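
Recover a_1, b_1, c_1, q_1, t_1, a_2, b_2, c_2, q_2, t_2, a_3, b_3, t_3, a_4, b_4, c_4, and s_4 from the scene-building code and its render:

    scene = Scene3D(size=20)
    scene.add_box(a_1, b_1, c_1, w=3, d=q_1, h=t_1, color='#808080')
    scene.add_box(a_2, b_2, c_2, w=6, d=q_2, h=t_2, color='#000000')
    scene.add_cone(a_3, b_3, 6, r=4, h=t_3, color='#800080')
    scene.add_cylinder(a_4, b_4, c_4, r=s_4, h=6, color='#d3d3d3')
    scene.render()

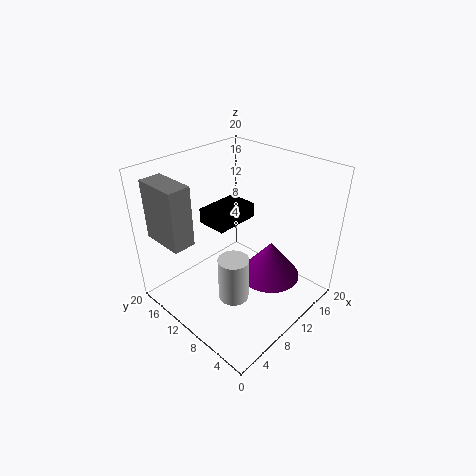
a_1 = 1, b_1 = 12, c_1 = 11, q_1 = 6, t_1 = 8, a_2 = 6, b_2 = 9, c_2 = 13, q_2 = 4, t_2 = 2, a_3 = 11, b_3 = 5, t_3 = 5, a_4 = 6, b_4 = 7, c_4 = 4, s_4 = 2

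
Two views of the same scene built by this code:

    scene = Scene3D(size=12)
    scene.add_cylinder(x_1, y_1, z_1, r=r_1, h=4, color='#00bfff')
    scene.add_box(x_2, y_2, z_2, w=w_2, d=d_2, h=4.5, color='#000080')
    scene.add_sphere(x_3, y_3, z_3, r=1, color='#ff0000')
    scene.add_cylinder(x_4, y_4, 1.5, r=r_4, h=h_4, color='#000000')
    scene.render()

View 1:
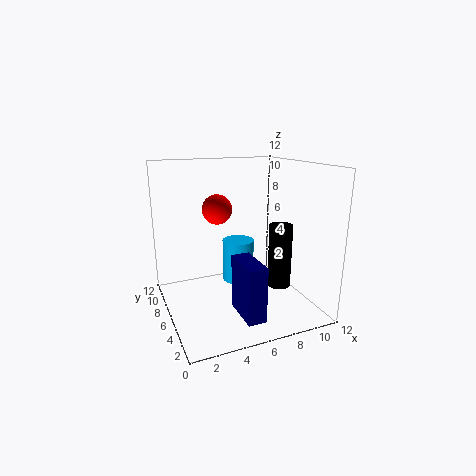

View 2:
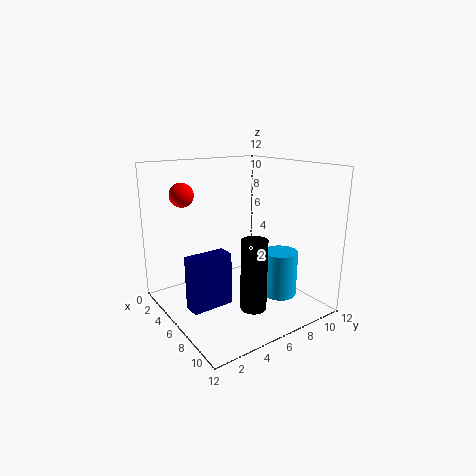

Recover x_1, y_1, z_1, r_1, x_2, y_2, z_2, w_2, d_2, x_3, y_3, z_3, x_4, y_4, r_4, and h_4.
x_1 = 7.5; y_1 = 9.5; z_1 = 0.5; r_1 = 1.5; x_2 = 5; y_2 = 1.5; z_2 = 0.5; w_2 = 1.5; d_2 = 3.5; x_3 = 3; y_3 = 2.5; z_3 = 9.5; x_4 = 9.5; y_4 = 5; r_4 = 1; h_4 = 5.5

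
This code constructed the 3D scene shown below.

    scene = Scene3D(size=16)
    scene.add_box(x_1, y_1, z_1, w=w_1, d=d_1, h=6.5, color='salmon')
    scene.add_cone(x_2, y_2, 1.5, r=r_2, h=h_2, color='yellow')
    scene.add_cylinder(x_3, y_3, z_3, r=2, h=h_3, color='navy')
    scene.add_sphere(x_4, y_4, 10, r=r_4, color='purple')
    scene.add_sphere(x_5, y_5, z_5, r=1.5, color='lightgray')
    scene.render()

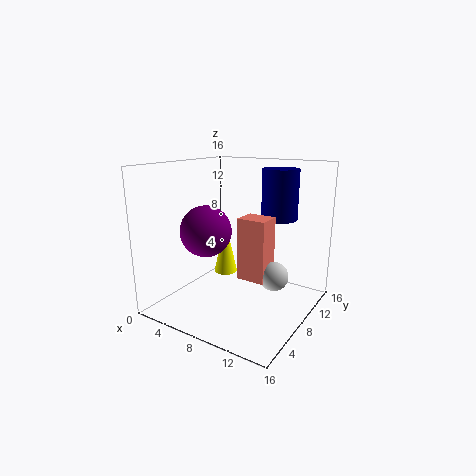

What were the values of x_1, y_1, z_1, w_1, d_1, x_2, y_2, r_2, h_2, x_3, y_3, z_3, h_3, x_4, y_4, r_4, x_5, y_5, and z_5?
x_1 = 9.5; y_1 = 5.5; z_1 = 4.5; w_1 = 3; d_1 = 2.5; x_2 = 3.5; y_2 = 12; r_2 = 1.5; h_2 = 7; x_3 = 11.5; y_3 = 11; z_3 = 10; h_3 = 5.5; x_4 = 7.5; y_4 = 3; r_4 = 2.5; x_5 = 13; y_5 = 7; z_5 = 5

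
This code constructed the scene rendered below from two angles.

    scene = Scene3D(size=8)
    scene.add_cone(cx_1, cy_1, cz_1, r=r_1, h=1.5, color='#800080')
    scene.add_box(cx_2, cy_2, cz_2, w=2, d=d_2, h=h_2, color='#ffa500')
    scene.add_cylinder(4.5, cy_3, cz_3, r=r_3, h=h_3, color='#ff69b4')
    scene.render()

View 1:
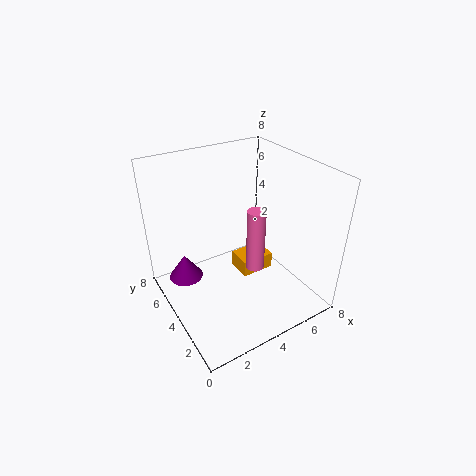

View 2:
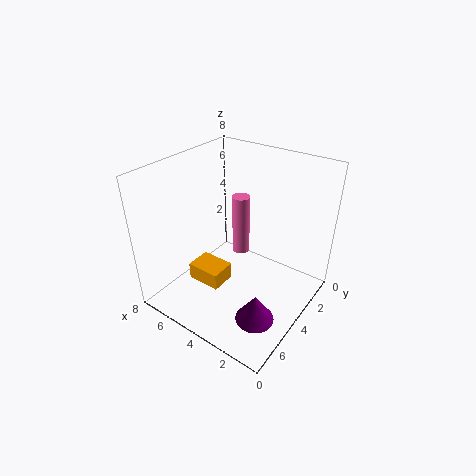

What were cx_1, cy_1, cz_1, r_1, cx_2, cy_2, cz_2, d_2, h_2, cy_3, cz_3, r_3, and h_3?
cx_1 = 1.5; cy_1 = 6; cz_1 = 1; r_1 = 1; cx_2 = 4.5; cy_2 = 4; cz_2 = 1; d_2 = 1.5; h_2 = 1; cy_3 = 3; cz_3 = 2.5; r_3 = 0.5; h_3 = 3.5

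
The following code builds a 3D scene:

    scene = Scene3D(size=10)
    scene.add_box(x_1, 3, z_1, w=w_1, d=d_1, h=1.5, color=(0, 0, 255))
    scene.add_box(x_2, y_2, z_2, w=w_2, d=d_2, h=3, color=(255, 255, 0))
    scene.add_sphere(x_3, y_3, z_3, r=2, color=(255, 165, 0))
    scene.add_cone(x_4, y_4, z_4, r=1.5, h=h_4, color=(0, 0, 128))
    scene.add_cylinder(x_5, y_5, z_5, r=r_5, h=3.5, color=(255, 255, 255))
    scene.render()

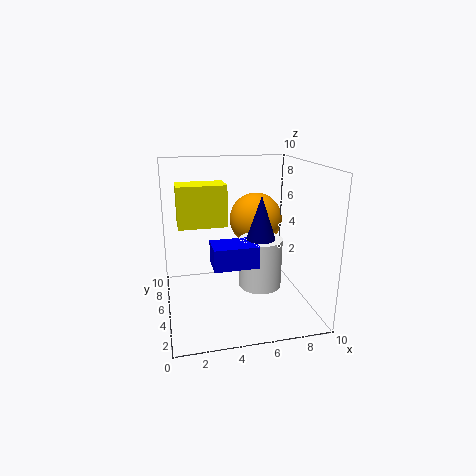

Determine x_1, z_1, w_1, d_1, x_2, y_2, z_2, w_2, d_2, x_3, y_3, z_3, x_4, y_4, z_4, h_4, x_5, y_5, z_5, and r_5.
x_1 = 3, z_1 = 3.5, w_1 = 3, d_1 = 2, x_2 = 1, y_2 = 6, z_2 = 5.5, w_2 = 3.5, d_2 = 2, x_3 = 7, y_3 = 7.5, z_3 = 5.5, x_4 = 6.5, y_4 = 4.5, z_4 = 3.5, h_4 = 4.5, x_5 = 6.5, y_5 = 4.5, z_5 = 1.5, r_5 = 1.5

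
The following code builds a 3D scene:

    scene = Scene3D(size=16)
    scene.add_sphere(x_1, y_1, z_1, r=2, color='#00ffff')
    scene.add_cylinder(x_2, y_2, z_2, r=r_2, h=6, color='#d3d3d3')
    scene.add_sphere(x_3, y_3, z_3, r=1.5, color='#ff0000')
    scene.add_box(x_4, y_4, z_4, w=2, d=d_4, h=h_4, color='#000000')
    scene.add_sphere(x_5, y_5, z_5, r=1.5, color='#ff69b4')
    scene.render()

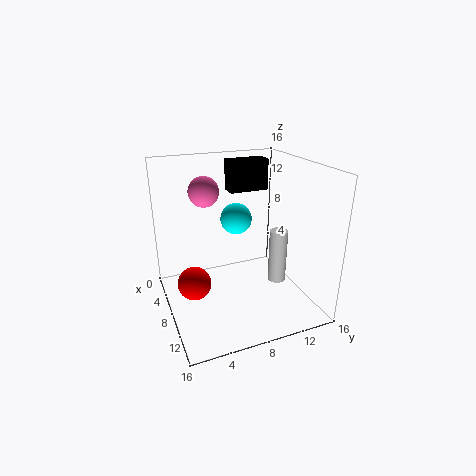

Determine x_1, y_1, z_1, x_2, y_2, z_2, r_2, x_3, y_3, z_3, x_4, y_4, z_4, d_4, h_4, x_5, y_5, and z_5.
x_1 = 2.5, y_1 = 10, z_1 = 8, x_2 = 10, y_2 = 12, z_2 = 3, r_2 = 1, x_3 = 13.5, y_3 = 1.5, z_3 = 7, x_4 = 4, y_4 = 8, z_4 = 12.5, d_4 = 4.5, h_4 = 3.5, x_5 = 9, y_5 = 4, z_5 = 14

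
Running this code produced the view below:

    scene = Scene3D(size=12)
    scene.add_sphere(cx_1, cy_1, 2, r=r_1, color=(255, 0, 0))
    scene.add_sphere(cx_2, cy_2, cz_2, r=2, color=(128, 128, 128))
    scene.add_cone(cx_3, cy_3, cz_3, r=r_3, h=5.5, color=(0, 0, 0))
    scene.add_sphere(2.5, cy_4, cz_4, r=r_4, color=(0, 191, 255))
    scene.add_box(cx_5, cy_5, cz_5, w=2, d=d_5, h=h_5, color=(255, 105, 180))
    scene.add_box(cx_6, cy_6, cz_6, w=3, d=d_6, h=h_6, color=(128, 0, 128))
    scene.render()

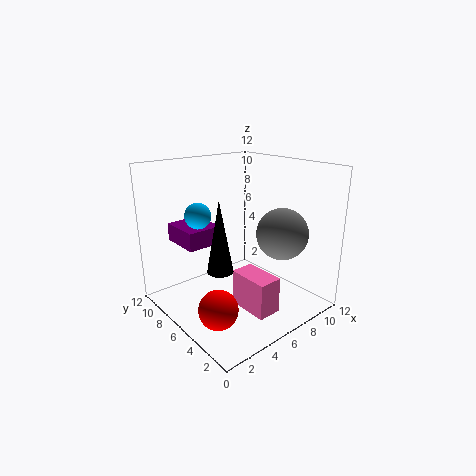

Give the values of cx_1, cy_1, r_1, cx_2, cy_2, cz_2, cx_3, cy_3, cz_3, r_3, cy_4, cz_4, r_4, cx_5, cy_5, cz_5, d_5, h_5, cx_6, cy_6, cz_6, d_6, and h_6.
cx_1 = 2; cy_1 = 3.5; r_1 = 1.5; cx_2 = 7.5; cy_2 = 2.5; cz_2 = 7; cx_3 = 3; cy_3 = 4.5; cz_3 = 4.5; r_3 = 1; cy_4 = 6.5; cz_4 = 8.5; r_4 = 1; cx_5 = 5; cy_5 = 2; cz_5 = 0.5; d_5 = 3.5; h_5 = 3; cx_6 = 2; cy_6 = 7; cz_6 = 5.5; d_6 = 3.5; h_6 = 1.5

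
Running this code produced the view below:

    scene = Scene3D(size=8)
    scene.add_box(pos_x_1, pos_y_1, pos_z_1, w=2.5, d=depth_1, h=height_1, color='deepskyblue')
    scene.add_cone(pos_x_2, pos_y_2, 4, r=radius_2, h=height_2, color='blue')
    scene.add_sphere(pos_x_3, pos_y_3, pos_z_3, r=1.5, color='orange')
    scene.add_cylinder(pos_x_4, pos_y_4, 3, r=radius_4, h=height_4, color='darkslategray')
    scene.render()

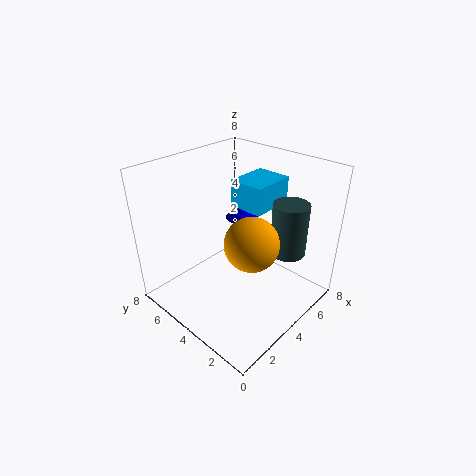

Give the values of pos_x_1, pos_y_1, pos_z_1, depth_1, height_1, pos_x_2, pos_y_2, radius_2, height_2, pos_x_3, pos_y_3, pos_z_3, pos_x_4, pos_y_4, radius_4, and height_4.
pos_x_1 = 4.5
pos_y_1 = 3
pos_z_1 = 5.5
depth_1 = 2
height_1 = 1.5
pos_x_2 = 6
pos_y_2 = 5.5
radius_2 = 1
height_2 = 1
pos_x_3 = 4
pos_y_3 = 3
pos_z_3 = 4
pos_x_4 = 6
pos_y_4 = 2
radius_4 = 1
height_4 = 3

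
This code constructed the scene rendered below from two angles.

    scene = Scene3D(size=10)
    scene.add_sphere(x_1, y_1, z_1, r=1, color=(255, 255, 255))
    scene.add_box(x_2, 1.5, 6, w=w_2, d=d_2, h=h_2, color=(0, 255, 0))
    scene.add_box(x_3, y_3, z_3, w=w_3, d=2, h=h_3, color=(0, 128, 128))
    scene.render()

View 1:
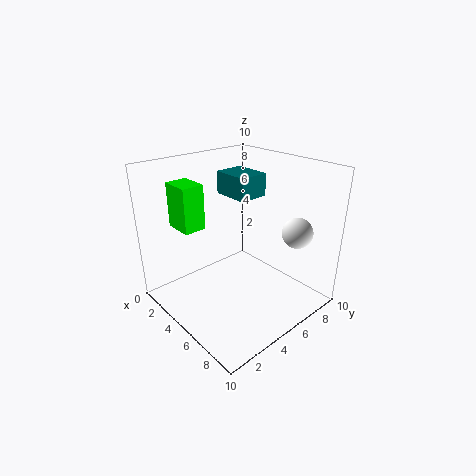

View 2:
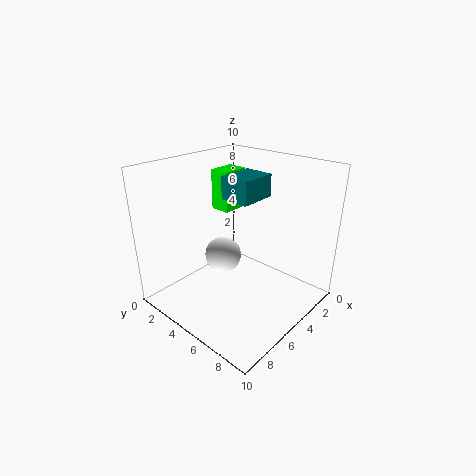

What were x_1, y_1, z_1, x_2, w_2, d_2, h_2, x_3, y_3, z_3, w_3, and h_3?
x_1 = 8.5; y_1 = 7; z_1 = 6; x_2 = 2; w_2 = 2; d_2 = 1.5; h_2 = 3; x_3 = 3.5; y_3 = 4.5; z_3 = 8; w_3 = 2.5; h_3 = 1.5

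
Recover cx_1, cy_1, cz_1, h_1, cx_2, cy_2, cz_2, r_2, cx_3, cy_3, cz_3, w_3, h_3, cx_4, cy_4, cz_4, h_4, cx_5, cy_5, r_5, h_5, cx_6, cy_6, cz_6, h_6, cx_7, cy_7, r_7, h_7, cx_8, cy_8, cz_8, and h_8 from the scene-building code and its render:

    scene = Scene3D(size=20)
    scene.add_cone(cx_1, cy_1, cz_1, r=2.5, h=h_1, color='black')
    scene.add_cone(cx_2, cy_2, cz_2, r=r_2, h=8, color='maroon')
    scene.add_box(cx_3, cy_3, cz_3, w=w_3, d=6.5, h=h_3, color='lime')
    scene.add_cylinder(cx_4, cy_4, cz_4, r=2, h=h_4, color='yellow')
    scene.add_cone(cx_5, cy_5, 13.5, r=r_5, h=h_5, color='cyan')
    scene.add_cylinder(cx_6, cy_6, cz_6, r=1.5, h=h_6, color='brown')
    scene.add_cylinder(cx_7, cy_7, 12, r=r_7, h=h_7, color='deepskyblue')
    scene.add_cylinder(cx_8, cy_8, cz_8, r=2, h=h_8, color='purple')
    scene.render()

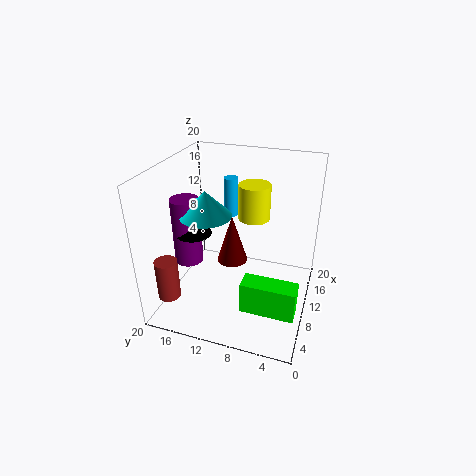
cx_1 = 8.5; cy_1 = 16; cz_1 = 10.5; h_1 = 3.5; cx_2 = 16; cy_2 = 13; cz_2 = 2; r_2 = 2.5; cx_3 = 1.5; cy_3 = 0.5; cz_3 = 5; w_3 = 2.5; h_3 = 4; cx_4 = 9; cy_4 = 7.5; cz_4 = 14; h_4 = 4.5; cx_5 = 8.5; cy_5 = 14; r_5 = 3.5; h_5 = 3.5; cx_6 = 3; cy_6 = 17.5; cz_6 = 3.5; h_6 = 5.5; cx_7 = 13; cy_7 = 12; r_7 = 1; h_7 = 5.5; cx_8 = 8.5; cy_8 = 17; cz_8 = 6; h_8 = 9.5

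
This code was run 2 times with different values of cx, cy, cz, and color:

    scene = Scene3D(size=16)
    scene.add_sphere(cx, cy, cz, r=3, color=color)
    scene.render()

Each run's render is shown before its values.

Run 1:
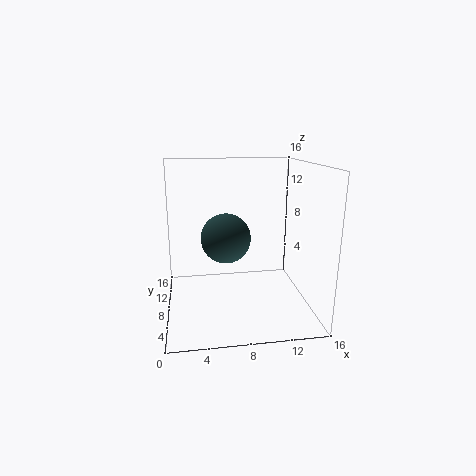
cx = 7
cy = 11
cz = 7
color = 'darkslategray'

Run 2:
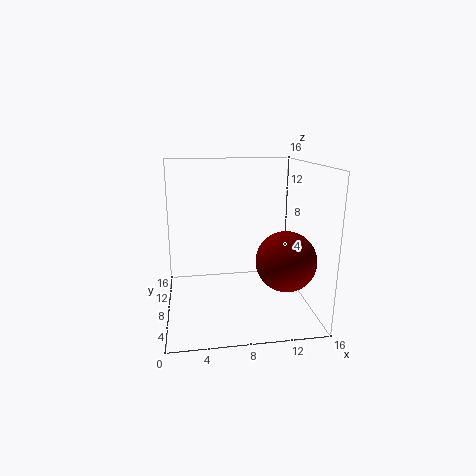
cx = 12
cy = 3
cz = 7
color = 'maroon'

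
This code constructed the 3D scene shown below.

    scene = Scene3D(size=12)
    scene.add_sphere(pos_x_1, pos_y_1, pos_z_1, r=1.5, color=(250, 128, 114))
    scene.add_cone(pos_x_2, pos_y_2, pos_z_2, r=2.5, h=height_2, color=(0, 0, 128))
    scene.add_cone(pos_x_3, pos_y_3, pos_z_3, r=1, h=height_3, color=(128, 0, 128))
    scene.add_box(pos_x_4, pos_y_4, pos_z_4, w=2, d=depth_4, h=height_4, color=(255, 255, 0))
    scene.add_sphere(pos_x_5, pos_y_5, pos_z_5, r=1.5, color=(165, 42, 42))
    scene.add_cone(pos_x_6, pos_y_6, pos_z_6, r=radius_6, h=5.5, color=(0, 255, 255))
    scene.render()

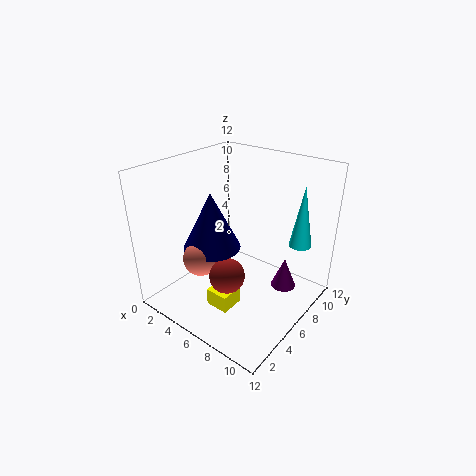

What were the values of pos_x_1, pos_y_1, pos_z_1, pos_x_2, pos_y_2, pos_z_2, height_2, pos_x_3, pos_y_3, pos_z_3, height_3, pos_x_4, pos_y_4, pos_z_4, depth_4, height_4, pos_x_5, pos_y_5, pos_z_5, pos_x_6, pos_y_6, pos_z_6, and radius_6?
pos_x_1 = 3.5, pos_y_1 = 4, pos_z_1 = 4, pos_x_2 = 3.5, pos_y_2 = 5.5, pos_z_2 = 4.5, height_2 = 5, pos_x_3 = 10, pos_y_3 = 7, pos_z_3 = 2.5, height_3 = 2.5, pos_x_4 = 5, pos_y_4 = 3, pos_z_4 = 0.5, depth_4 = 2, height_4 = 1.5, pos_x_5 = 6, pos_y_5 = 4.5, pos_z_5 = 3, pos_x_6 = 9.5, pos_y_6 = 10.5, pos_z_6 = 4.5, radius_6 = 1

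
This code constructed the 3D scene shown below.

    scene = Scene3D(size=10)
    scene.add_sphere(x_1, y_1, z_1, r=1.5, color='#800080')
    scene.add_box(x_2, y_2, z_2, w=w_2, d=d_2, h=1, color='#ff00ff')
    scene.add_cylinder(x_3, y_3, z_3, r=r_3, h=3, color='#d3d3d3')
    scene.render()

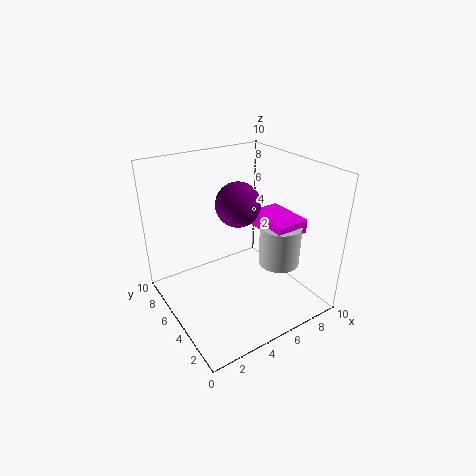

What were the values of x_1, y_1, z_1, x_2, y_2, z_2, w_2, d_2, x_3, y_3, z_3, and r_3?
x_1 = 5
y_1 = 5
z_1 = 7.5
x_2 = 7
y_2 = 3
z_2 = 5
w_2 = 2.5
d_2 = 3.5
x_3 = 8
y_3 = 4
z_3 = 2.5
r_3 = 1.5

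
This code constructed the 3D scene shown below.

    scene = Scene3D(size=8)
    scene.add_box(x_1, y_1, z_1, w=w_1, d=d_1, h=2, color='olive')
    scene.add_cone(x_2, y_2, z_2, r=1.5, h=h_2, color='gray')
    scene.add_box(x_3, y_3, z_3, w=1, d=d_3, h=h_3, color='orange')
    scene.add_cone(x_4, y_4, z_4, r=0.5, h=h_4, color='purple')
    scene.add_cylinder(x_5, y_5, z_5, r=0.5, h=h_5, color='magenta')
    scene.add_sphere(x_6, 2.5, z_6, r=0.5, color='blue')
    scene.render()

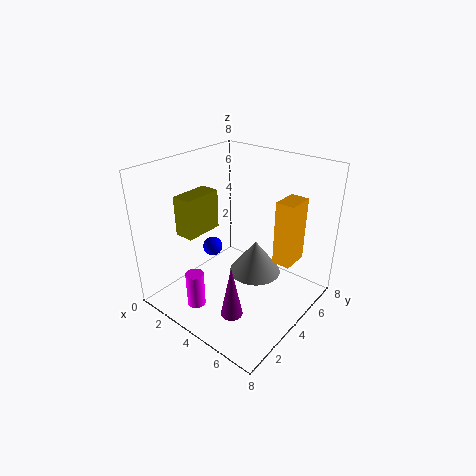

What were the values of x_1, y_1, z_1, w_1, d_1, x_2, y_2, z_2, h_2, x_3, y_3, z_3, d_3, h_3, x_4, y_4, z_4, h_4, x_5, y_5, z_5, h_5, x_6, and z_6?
x_1 = 2.5
y_1 = 1
z_1 = 5
w_1 = 1
d_1 = 2
x_2 = 4.5
y_2 = 5
z_2 = 1.5
h_2 = 2
x_3 = 6
y_3 = 4.5
z_3 = 3
d_3 = 1.5
h_3 = 3.5
x_4 = 6.5
y_4 = 0.5
z_4 = 2.5
h_4 = 2.5
x_5 = 3
y_5 = 1.5
z_5 = 0.5
h_5 = 2
x_6 = 3.5
z_6 = 4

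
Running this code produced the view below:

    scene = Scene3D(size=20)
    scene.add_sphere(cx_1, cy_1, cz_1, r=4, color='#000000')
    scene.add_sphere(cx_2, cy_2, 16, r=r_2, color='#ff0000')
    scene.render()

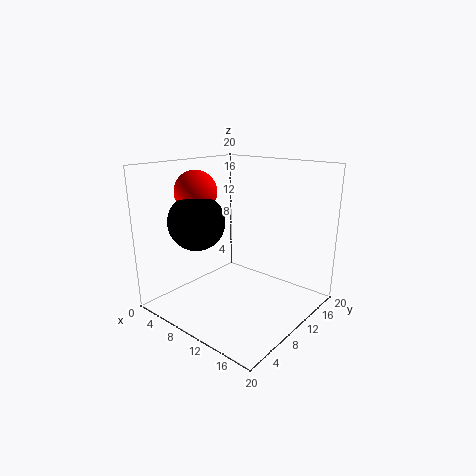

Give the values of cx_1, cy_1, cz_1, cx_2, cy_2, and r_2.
cx_1 = 5; cy_1 = 7; cz_1 = 12; cx_2 = 4; cy_2 = 8; r_2 = 3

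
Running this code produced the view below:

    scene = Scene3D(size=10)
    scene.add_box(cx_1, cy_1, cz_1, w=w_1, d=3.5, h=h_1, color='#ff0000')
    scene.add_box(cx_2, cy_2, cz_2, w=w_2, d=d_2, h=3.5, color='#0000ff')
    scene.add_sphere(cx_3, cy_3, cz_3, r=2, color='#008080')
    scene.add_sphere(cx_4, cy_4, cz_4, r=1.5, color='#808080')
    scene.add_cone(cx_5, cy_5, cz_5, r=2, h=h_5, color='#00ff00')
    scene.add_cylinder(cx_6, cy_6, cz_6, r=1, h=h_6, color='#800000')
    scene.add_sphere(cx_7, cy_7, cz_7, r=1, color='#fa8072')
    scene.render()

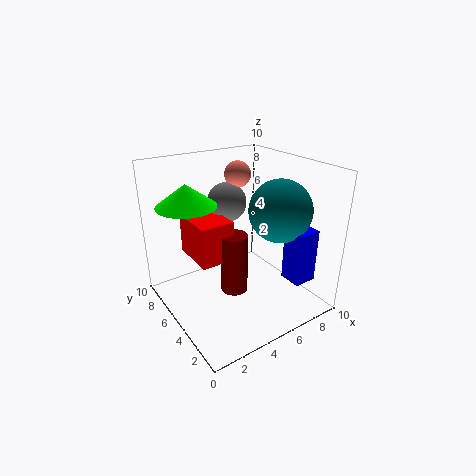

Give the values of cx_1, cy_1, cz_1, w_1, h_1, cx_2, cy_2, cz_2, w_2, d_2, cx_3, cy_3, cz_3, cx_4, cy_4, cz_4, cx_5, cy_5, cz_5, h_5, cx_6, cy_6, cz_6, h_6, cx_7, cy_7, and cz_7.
cx_1 = 2.5; cy_1 = 5.5; cz_1 = 3; w_1 = 2.5; h_1 = 3; cx_2 = 6.5; cy_2 = 0.5; cz_2 = 3; w_2 = 1.5; d_2 = 1.5; cx_3 = 6.5; cy_3 = 2.5; cz_3 = 7.5; cx_4 = 6; cy_4 = 8; cz_4 = 6.5; cx_5 = 2; cy_5 = 6.5; cz_5 = 7.5; h_5 = 1.5; cx_6 = 5; cy_6 = 5.5; cz_6 = 0.5; h_6 = 4.5; cx_7 = 7; cy_7 = 8; cz_7 = 8.5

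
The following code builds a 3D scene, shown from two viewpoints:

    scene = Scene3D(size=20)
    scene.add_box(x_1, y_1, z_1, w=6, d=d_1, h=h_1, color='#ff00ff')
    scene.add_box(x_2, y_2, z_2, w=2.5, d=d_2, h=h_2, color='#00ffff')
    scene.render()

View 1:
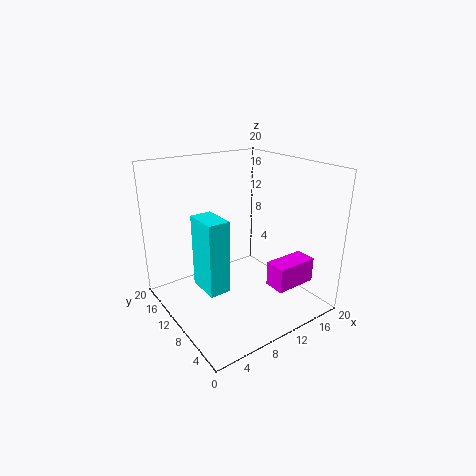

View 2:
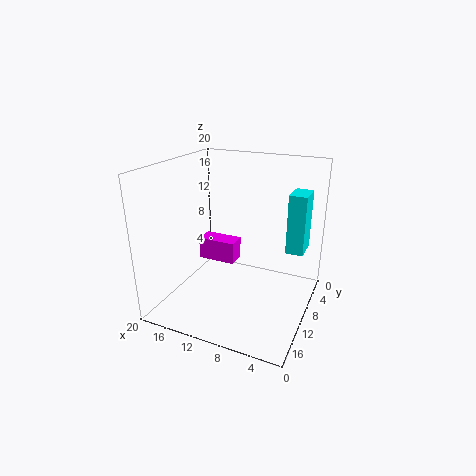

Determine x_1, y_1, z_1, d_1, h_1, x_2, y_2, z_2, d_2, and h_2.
x_1 = 12.5; y_1 = 3.5; z_1 = 3.5; d_1 = 3; h_1 = 3.5; x_2 = 1.5; y_2 = 3; z_2 = 7.5; d_2 = 4; h_2 = 8.5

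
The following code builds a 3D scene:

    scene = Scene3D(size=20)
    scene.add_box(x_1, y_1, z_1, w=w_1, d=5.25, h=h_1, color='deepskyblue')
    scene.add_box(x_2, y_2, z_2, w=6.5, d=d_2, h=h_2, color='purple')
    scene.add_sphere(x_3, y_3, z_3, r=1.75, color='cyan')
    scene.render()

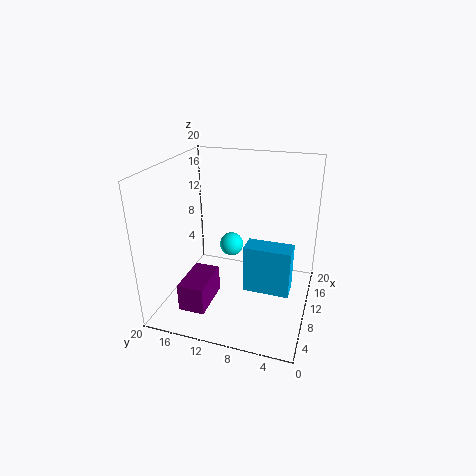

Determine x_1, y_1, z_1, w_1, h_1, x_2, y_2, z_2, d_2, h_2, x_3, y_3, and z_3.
x_1 = 1.75; y_1 = 1.5; z_1 = 7.75; w_1 = 2.5; h_1 = 5.5; x_2 = 4.25; y_2 = 13.25; z_2 = 0.25; d_2 = 3.75; h_2 = 4; x_3 = 13; y_3 = 12; z_3 = 7.25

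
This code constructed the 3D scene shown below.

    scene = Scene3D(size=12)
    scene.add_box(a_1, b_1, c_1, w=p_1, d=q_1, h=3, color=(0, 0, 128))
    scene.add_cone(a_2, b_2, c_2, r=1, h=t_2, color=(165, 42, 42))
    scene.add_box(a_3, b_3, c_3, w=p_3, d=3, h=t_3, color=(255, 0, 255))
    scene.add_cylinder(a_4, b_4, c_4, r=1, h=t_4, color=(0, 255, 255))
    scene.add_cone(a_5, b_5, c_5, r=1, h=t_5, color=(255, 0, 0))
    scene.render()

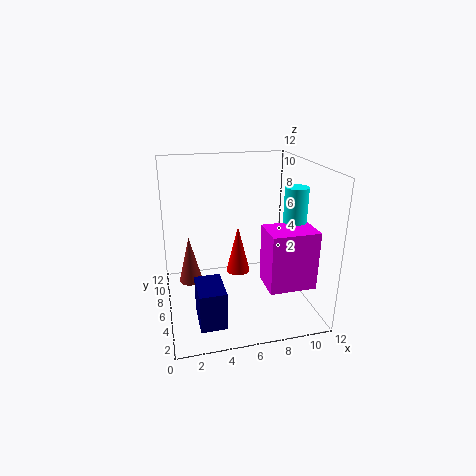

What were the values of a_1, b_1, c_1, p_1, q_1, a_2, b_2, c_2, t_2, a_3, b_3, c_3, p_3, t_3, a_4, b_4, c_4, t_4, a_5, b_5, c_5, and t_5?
a_1 = 2; b_1 = 1; c_1 = 1; p_1 = 2; q_1 = 3; a_2 = 2; b_2 = 7; c_2 = 2; t_2 = 4; a_3 = 8; b_3 = 3; c_3 = 2; p_3 = 4; t_3 = 5; a_4 = 11; b_4 = 6; c_4 = 5; t_4 = 5; a_5 = 6; b_5 = 6; c_5 = 3; t_5 = 4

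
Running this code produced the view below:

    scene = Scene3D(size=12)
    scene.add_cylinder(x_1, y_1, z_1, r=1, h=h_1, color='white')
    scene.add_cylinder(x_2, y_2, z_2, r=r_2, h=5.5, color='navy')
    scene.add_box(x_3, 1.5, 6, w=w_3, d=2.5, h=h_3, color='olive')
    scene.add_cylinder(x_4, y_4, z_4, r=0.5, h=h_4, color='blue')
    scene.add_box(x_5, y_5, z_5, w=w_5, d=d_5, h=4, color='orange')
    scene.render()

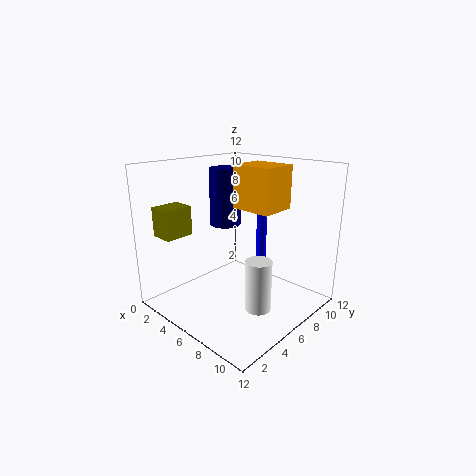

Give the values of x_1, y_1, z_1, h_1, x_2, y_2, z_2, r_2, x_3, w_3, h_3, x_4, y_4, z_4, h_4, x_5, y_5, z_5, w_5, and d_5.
x_1 = 9.5
y_1 = 4.5
z_1 = 1.5
h_1 = 4
x_2 = 1.5
y_2 = 9
z_2 = 5.5
r_2 = 1.5
x_3 = 0.5
w_3 = 2
h_3 = 2.5
x_4 = 4.5
y_4 = 11
z_4 = 1.5
h_4 = 5.5
x_5 = 3
y_5 = 8.5
z_5 = 7.5
w_5 = 4
d_5 = 3.5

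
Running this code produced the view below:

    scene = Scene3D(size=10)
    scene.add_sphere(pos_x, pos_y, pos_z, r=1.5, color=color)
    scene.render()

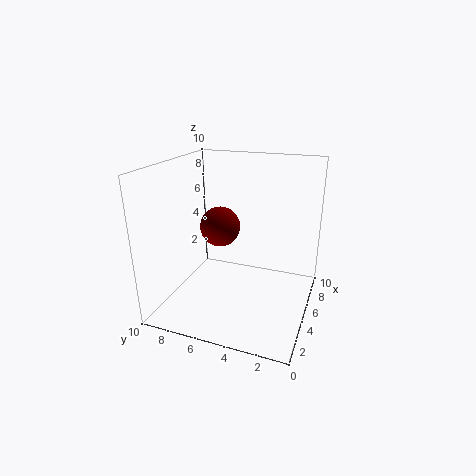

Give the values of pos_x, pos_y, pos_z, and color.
pos_x = 6.5
pos_y = 7
pos_z = 5
color = 'maroon'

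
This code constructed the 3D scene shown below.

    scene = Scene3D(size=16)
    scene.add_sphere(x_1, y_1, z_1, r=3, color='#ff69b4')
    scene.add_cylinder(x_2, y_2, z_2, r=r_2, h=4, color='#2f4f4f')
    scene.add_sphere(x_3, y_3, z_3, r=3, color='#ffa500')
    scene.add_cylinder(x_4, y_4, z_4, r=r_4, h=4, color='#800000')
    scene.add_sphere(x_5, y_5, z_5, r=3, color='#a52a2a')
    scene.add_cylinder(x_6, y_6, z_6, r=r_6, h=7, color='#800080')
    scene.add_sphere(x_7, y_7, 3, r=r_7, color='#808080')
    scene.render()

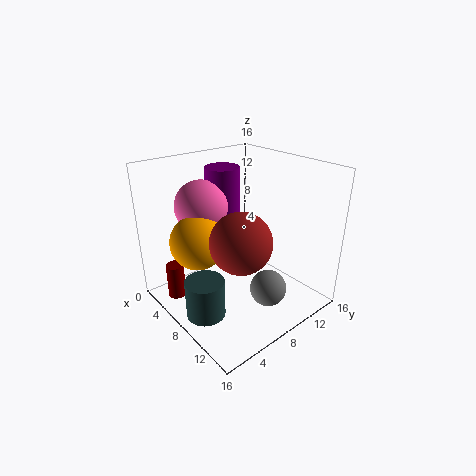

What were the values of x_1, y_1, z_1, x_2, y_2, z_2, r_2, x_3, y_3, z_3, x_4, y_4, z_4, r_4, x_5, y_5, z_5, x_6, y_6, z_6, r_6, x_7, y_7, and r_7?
x_1 = 4
y_1 = 6
z_1 = 11
x_2 = 10
y_2 = 2
z_2 = 2
r_2 = 2
x_3 = 6
y_3 = 4
z_3 = 8
x_4 = 4
y_4 = 2
z_4 = 1
r_4 = 1
x_5 = 12
y_5 = 5
z_5 = 10
x_6 = 4
y_6 = 9
z_6 = 8
r_6 = 2
x_7 = 12
y_7 = 9
r_7 = 2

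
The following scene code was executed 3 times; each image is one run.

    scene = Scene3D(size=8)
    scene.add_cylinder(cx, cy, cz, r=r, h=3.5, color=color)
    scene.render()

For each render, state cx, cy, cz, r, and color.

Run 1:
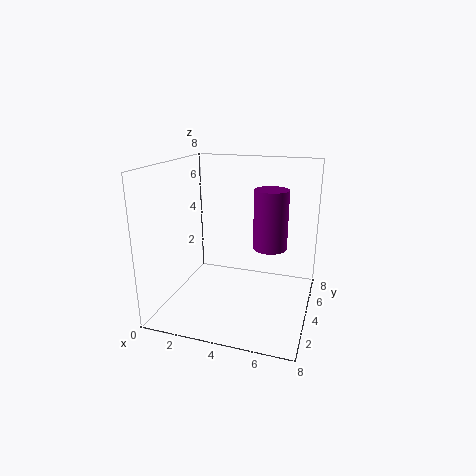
cx = 5.5, cy = 5.5, cz = 3, r = 1, color = 'purple'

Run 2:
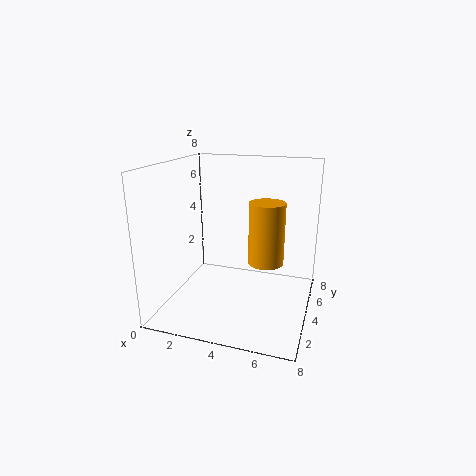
cx = 5.5, cy = 4.5, cz = 2.5, r = 1, color = 'orange'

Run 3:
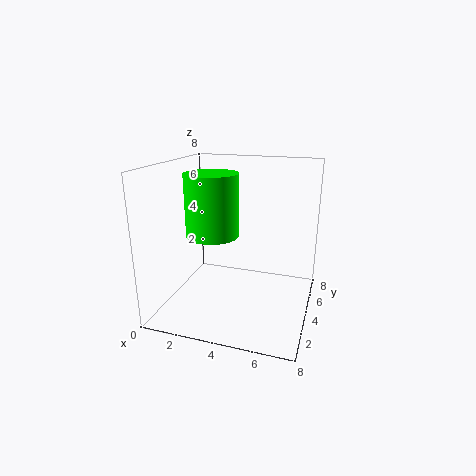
cx = 2.5, cy = 4, cz = 4, r = 1.5, color = 'lime'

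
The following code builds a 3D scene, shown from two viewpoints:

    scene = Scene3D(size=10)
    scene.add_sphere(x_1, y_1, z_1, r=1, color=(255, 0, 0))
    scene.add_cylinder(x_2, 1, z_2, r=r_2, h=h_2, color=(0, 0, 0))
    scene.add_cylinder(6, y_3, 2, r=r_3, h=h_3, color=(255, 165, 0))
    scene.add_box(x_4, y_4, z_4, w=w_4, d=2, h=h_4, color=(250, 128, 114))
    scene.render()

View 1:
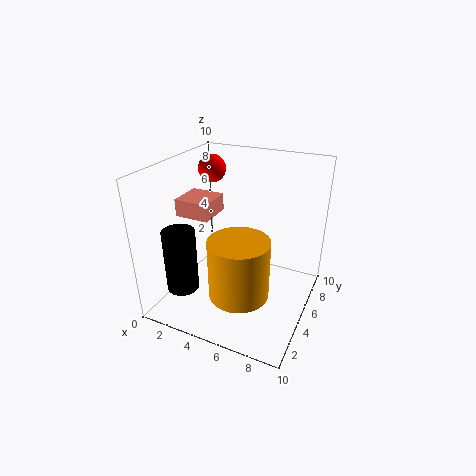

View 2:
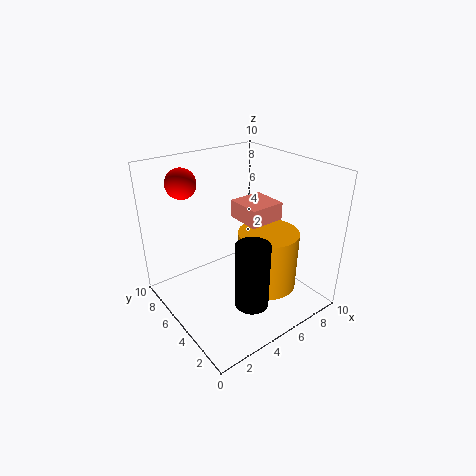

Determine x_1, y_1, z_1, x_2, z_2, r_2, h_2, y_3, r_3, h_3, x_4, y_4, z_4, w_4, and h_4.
x_1 = 2
y_1 = 7
z_1 = 9
x_2 = 3
z_2 = 3
r_2 = 1
h_2 = 4
y_3 = 3
r_3 = 2
h_3 = 4
x_4 = 3
y_4 = 1
z_4 = 8
w_4 = 2
h_4 = 1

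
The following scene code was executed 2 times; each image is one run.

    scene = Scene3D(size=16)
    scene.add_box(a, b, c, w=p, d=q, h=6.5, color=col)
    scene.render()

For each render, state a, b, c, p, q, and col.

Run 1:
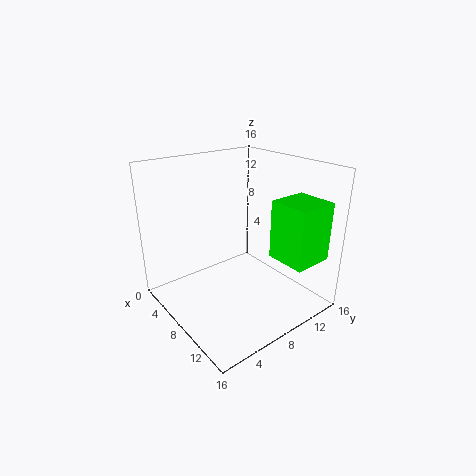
a = 10.5; b = 10.5; c = 6; p = 4.5; q = 4.5; col = 'lime'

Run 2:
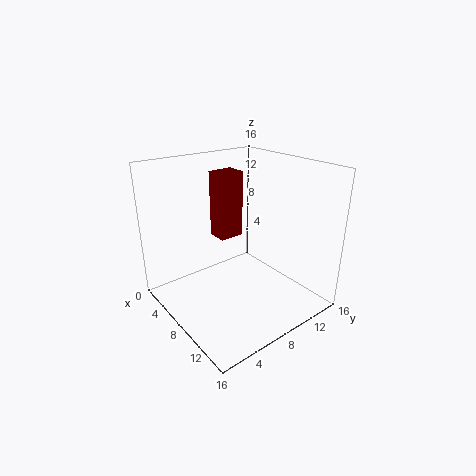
a = 8; b = 4.5; c = 9.5; p = 2; q = 2.5; col = 'maroon'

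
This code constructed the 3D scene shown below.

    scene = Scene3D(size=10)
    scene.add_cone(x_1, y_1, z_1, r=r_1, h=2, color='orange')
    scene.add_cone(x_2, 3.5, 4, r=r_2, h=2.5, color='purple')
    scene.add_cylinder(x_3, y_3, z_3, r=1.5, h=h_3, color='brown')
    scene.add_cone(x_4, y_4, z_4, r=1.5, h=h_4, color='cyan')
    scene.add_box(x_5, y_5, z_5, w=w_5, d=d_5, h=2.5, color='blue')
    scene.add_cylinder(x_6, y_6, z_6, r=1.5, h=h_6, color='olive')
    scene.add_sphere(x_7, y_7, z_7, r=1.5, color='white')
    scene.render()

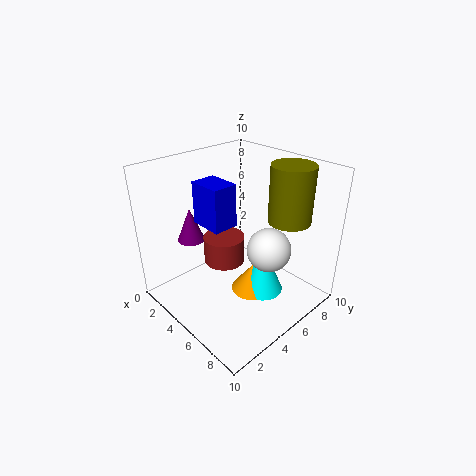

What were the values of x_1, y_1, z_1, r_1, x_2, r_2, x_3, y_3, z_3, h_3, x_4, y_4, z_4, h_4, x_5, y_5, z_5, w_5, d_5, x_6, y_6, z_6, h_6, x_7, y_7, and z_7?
x_1 = 6, y_1 = 5.5, z_1 = 1, r_1 = 1.5, x_2 = 1.5, r_2 = 1, x_3 = 3.5, y_3 = 5, z_3 = 2.5, h_3 = 2, x_4 = 6.5, y_4 = 6, z_4 = 1, h_4 = 3.5, x_5 = 5, y_5 = 1.5, z_5 = 7.5, w_5 = 2, d_5 = 1.5, x_6 = 7, y_6 = 8, z_6 = 6, h_6 = 4, x_7 = 7, y_7 = 6, z_7 = 4.5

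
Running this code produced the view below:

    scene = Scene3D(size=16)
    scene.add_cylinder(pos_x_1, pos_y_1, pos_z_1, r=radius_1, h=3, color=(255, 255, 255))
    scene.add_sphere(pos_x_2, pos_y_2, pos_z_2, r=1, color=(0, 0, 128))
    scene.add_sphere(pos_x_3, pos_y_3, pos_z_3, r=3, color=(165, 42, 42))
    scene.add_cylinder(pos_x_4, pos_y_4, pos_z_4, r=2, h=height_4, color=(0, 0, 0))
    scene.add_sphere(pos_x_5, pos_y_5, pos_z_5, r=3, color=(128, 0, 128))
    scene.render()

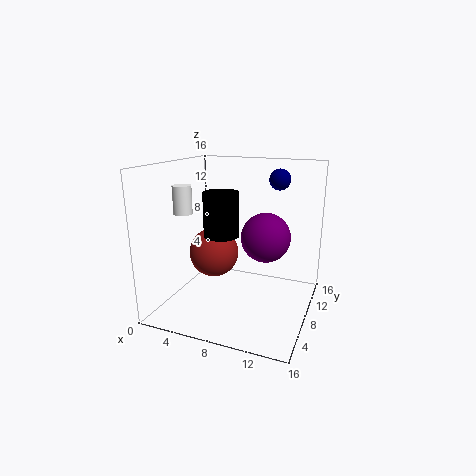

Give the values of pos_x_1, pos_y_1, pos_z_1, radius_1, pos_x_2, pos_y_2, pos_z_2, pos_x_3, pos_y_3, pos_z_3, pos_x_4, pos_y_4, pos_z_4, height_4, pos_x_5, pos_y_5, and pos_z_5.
pos_x_1 = 3; pos_y_1 = 5; pos_z_1 = 11; radius_1 = 1; pos_x_2 = 13; pos_y_2 = 6; pos_z_2 = 15; pos_x_3 = 4; pos_y_3 = 10; pos_z_3 = 5; pos_x_4 = 6; pos_y_4 = 8; pos_z_4 = 8; height_4 = 5; pos_x_5 = 10; pos_y_5 = 12; pos_z_5 = 7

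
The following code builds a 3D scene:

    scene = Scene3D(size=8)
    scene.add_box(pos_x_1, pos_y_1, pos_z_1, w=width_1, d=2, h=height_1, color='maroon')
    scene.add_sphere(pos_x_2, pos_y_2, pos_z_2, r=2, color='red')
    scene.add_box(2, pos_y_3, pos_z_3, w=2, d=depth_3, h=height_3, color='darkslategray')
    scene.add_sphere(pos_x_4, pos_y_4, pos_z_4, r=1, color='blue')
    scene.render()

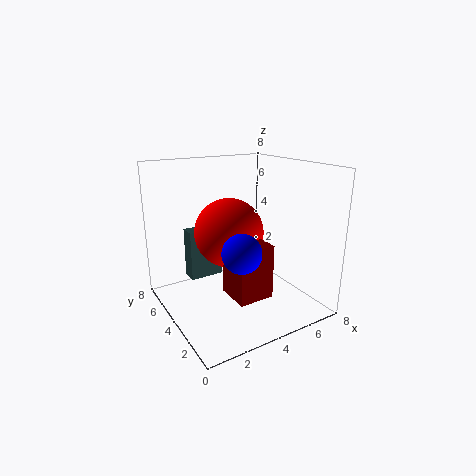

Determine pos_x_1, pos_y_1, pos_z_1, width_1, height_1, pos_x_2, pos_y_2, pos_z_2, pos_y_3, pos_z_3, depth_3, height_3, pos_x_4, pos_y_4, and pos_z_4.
pos_x_1 = 3, pos_y_1 = 2, pos_z_1 = 1, width_1 = 2, height_1 = 3, pos_x_2 = 4, pos_y_2 = 5, pos_z_2 = 4, pos_y_3 = 6, pos_z_3 = 1, depth_3 = 1, height_3 = 3, pos_x_4 = 3, pos_y_4 = 2, pos_z_4 = 4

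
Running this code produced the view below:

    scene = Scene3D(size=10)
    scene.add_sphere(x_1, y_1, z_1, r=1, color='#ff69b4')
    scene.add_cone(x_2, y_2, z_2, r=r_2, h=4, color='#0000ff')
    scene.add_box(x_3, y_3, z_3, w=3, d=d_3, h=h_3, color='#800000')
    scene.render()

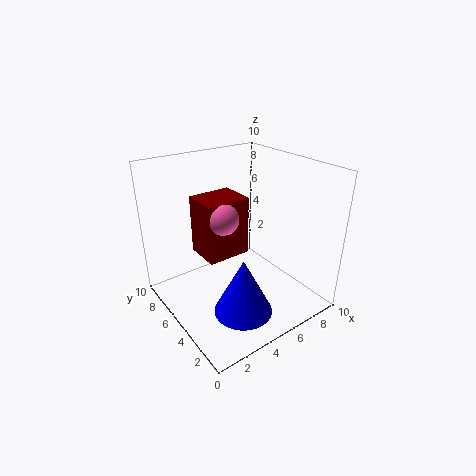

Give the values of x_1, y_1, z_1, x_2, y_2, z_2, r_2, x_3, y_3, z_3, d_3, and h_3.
x_1 = 3.5, y_1 = 4.5, z_1 = 7, x_2 = 4, y_2 = 3, z_2 = 0.5, r_2 = 2, x_3 = 2.5, y_3 = 4.5, z_3 = 4, d_3 = 2.5, h_3 = 4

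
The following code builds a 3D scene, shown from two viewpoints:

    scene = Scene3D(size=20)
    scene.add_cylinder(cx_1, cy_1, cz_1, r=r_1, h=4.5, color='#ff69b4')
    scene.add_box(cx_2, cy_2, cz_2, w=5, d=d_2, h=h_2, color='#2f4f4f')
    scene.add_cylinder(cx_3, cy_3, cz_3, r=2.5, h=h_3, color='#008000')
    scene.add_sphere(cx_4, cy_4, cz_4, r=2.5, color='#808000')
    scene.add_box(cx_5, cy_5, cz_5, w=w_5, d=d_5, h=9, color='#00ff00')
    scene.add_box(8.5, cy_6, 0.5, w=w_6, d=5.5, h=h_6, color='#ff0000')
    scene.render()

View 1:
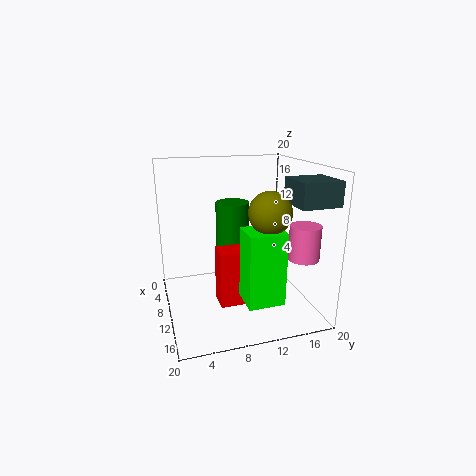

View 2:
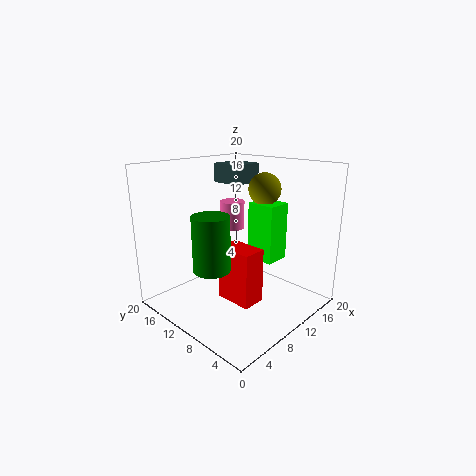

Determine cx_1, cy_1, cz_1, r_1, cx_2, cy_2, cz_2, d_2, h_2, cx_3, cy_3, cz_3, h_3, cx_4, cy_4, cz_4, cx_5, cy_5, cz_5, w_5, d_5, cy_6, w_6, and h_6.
cx_1 = 16; cy_1 = 17; cz_1 = 8.5; r_1 = 2; cx_2 = 14.5; cy_2 = 14.5; cz_2 = 16; d_2 = 5; h_2 = 3; cx_3 = 5.5; cy_3 = 10.5; cz_3 = 6.5; h_3 = 7.5; cx_4 = 17.5; cy_4 = 11.5; cz_4 = 15.5; cx_5 = 15.5; cy_5 = 8.5; cz_5 = 4.5; w_5 = 4; d_5 = 4.5; cy_6 = 7; w_6 = 3.5; h_6 = 8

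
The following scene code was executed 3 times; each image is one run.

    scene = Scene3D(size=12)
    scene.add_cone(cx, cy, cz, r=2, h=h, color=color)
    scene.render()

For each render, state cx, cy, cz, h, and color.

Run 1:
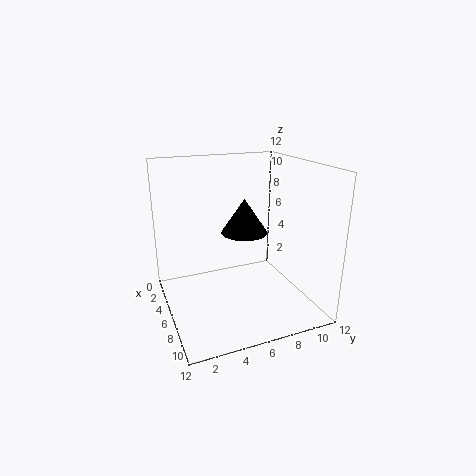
cx = 5, cy = 7, cz = 6, h = 3, color = 'black'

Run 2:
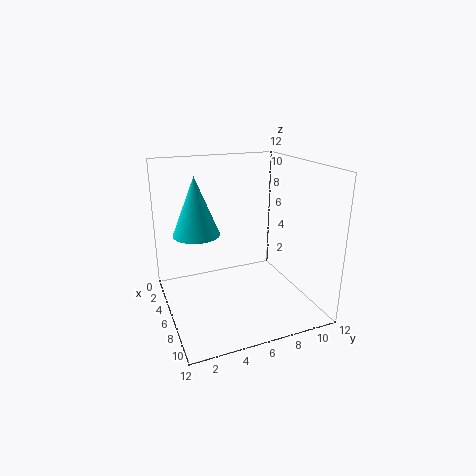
cx = 4, cy = 3, cz = 6, h = 5, color = 'cyan'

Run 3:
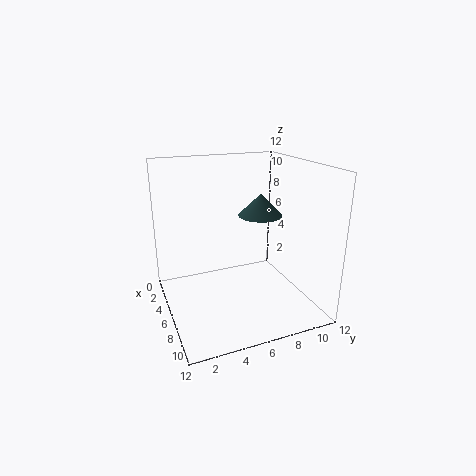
cx = 4, cy = 9, cz = 7, h = 2, color = 'darkslategray'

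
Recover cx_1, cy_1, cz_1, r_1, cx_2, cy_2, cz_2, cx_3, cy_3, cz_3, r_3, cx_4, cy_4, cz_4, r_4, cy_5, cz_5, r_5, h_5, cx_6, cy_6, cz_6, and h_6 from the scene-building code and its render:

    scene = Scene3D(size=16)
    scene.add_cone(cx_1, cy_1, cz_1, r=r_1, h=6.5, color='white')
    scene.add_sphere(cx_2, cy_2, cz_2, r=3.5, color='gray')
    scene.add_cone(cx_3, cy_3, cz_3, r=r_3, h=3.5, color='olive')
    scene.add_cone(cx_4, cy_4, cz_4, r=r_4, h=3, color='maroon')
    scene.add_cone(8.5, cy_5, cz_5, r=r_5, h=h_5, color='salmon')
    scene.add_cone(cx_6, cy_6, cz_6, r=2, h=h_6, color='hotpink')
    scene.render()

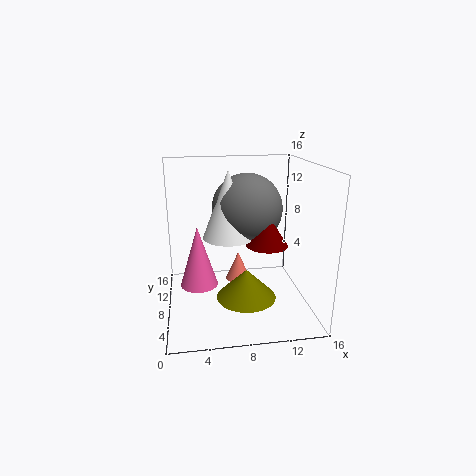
cx_1 = 6.5
cy_1 = 4.5
cz_1 = 9.5
r_1 = 2.5
cx_2 = 8.5
cy_2 = 5.5
cz_2 = 12
cx_3 = 9
cy_3 = 8
cz_3 = 0.5
r_3 = 3.5
cx_4 = 10
cy_4 = 3
cz_4 = 9
r_4 = 2
cy_5 = 11
cz_5 = 1.5
r_5 = 1.5
h_5 = 3.5
cx_6 = 3.5
cy_6 = 6.5
cz_6 = 3.5
h_6 = 6.5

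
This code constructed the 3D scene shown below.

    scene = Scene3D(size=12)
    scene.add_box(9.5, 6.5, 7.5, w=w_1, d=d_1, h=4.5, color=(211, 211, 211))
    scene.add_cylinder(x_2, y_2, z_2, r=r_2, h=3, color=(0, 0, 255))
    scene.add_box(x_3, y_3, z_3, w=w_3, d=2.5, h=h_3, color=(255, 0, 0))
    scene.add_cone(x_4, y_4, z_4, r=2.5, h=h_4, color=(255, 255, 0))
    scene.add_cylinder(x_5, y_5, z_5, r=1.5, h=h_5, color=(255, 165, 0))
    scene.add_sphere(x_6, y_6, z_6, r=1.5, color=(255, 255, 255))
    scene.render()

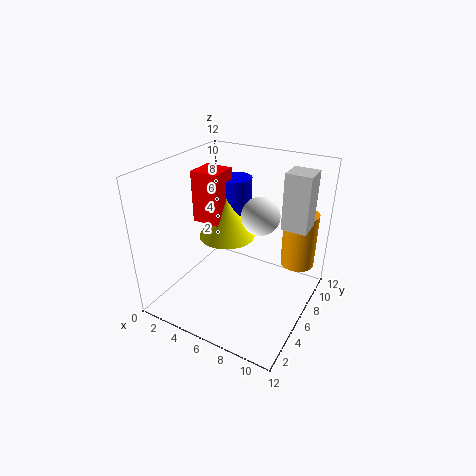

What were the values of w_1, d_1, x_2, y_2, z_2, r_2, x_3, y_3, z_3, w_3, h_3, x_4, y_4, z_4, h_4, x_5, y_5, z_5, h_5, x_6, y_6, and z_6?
w_1 = 2; d_1 = 2; x_2 = 4; y_2 = 9; z_2 = 7; r_2 = 1.5; x_3 = 1.5; y_3 = 6; z_3 = 6.5; w_3 = 2.5; h_3 = 4.5; x_4 = 4; y_4 = 7.5; z_4 = 5; h_4 = 3.5; x_5 = 10; y_5 = 10; z_5 = 2.5; h_5 = 5; x_6 = 8; y_6 = 6; z_6 = 8.5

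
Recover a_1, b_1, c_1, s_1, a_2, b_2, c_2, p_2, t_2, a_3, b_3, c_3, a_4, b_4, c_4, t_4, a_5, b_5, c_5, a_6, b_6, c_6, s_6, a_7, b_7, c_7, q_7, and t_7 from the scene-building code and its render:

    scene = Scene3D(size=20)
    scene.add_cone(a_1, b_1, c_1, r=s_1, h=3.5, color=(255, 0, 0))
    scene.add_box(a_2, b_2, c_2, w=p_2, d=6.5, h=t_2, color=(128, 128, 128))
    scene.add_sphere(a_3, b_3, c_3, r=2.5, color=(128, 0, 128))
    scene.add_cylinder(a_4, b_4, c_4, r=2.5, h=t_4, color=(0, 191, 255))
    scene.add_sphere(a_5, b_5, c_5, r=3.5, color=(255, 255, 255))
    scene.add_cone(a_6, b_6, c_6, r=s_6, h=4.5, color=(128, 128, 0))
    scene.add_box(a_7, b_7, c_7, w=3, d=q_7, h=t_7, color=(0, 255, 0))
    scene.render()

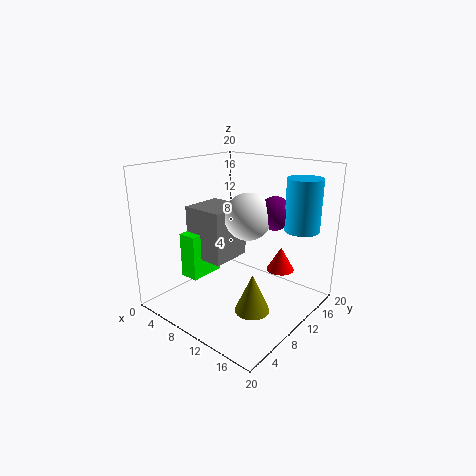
a_1 = 14; b_1 = 15; c_1 = 4.5; s_1 = 2; a_2 = 0.5; b_2 = 9; c_2 = 5; p_2 = 6.5; t_2 = 8; a_3 = 12; b_3 = 16; c_3 = 12.5; a_4 = 16; b_4 = 17; c_4 = 10.5; t_4 = 7.5; a_5 = 9; b_5 = 13.5; c_5 = 12; a_6 = 17.5; b_6 = 3.5; c_6 = 5; s_6 = 2; a_7 = 0.5; b_7 = 7.5; c_7 = 2; q_7 = 5.5; t_7 = 7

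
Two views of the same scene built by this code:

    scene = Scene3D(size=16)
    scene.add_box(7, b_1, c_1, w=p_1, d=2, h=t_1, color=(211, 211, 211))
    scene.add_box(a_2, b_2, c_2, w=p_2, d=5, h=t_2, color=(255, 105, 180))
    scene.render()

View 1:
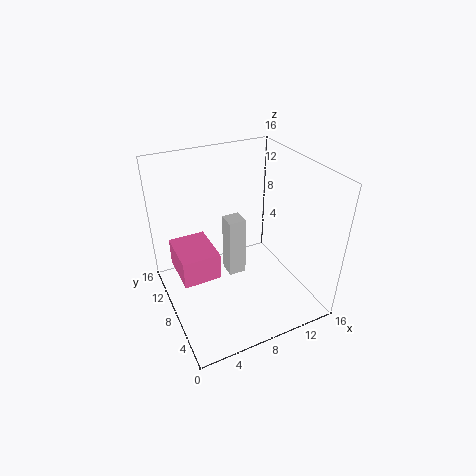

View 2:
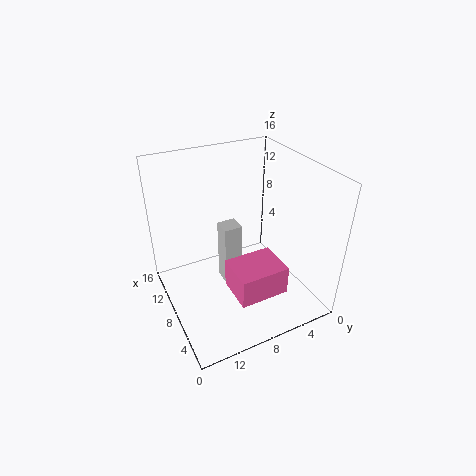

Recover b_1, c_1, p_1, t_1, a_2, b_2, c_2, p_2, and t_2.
b_1 = 8
c_1 = 3
p_1 = 2
t_1 = 7
a_2 = 1
b_2 = 6
c_2 = 5
p_2 = 4
t_2 = 3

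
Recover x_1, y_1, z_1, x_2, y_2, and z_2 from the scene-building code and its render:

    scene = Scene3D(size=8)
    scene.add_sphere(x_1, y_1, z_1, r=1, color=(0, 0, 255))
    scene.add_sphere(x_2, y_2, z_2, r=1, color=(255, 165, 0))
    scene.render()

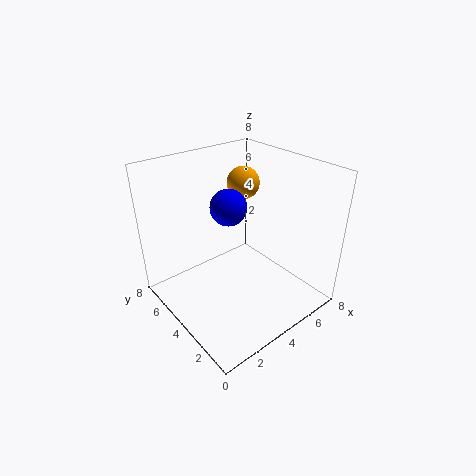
x_1 = 3.75; y_1 = 4.5; z_1 = 5.75; x_2 = 6.25; y_2 = 6.25; z_2 = 6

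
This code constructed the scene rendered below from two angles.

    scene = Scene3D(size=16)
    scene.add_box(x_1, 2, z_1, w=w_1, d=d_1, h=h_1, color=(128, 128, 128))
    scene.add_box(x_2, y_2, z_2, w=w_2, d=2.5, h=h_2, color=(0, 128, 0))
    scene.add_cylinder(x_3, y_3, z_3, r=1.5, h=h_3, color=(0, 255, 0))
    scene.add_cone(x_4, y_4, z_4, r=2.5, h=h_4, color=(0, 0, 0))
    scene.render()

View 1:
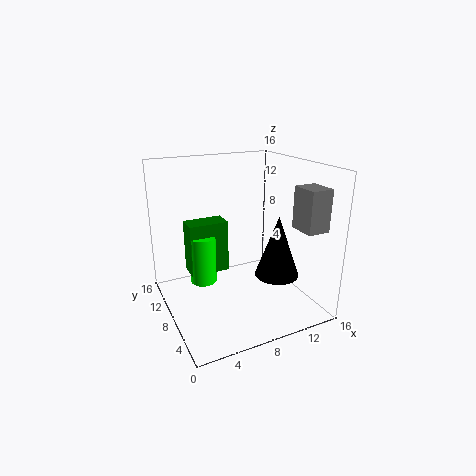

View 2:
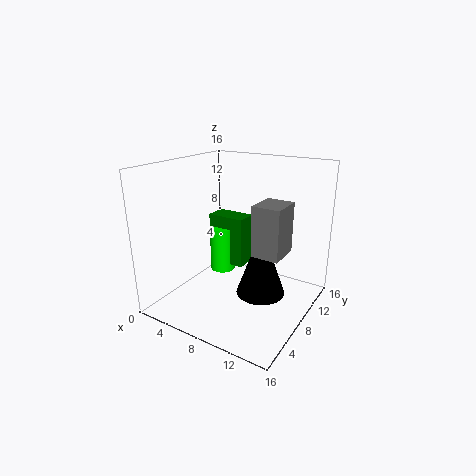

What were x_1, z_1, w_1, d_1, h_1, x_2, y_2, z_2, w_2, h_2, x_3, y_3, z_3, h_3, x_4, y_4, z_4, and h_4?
x_1 = 13, z_1 = 9.5, w_1 = 2.5, d_1 = 3, h_1 = 4.5, x_2 = 3, y_2 = 9.5, z_2 = 3.5, w_2 = 4.5, h_2 = 6, x_3 = 4.5, y_3 = 10, z_3 = 2.5, h_3 = 5.5, x_4 = 12, y_4 = 6, z_4 = 3.5, h_4 = 7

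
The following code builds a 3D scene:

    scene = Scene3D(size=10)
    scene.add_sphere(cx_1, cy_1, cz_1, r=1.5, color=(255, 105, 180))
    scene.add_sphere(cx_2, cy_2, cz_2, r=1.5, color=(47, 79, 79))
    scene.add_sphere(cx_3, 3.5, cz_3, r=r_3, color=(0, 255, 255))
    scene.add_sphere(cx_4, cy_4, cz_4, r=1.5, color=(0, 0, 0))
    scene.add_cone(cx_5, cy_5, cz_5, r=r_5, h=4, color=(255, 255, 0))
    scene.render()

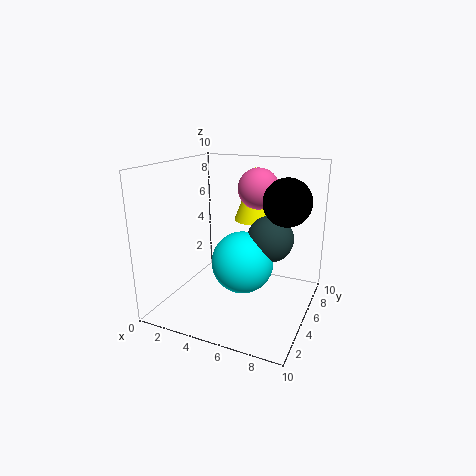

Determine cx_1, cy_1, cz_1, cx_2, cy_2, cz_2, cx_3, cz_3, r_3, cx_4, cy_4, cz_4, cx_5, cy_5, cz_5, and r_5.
cx_1 = 5.5
cy_1 = 7.5
cz_1 = 8
cx_2 = 7.5
cy_2 = 4.5
cz_2 = 5.5
cx_3 = 6
cz_3 = 4
r_3 = 2
cx_4 = 8.5
cy_4 = 4.5
cz_4 = 8
cx_5 = 5
cy_5 = 8
cz_5 = 5.5
r_5 = 1.5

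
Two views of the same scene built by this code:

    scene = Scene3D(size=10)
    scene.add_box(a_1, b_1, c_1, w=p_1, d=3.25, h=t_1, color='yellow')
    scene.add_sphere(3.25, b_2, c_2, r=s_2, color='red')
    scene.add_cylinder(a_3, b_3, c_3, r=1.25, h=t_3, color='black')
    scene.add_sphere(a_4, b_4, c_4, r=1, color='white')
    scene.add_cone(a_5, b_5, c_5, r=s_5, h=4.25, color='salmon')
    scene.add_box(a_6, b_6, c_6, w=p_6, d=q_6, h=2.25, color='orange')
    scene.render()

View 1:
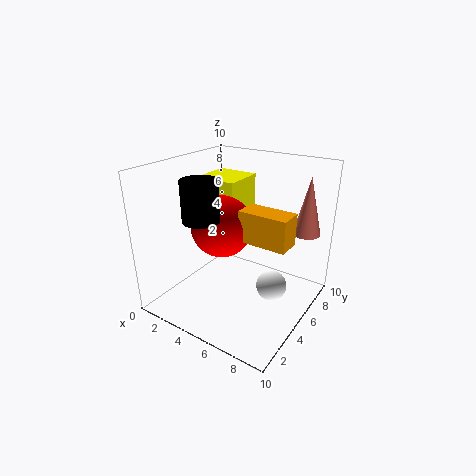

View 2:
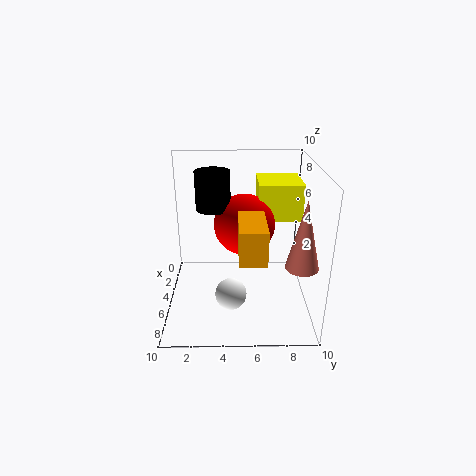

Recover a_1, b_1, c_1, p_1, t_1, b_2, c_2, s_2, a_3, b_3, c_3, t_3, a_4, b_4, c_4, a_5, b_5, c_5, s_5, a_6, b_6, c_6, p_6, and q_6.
a_1 = 0.25; b_1 = 6.5; c_1 = 5.5; p_1 = 3.25; t_1 = 2.75; b_2 = 5.5; c_2 = 5.25; s_2 = 2.25; a_3 = 3.25; b_3 = 3.25; c_3 = 6.5; t_3 = 2.75; a_4 = 8; b_4 = 4.5; c_4 = 2.5; a_5 = 8.5; b_5 = 8.75; c_5 = 4.75; s_5 = 1; a_6 = 5; b_6 = 5; c_6 = 4.75; p_6 = 3.5; q_6 = 1.75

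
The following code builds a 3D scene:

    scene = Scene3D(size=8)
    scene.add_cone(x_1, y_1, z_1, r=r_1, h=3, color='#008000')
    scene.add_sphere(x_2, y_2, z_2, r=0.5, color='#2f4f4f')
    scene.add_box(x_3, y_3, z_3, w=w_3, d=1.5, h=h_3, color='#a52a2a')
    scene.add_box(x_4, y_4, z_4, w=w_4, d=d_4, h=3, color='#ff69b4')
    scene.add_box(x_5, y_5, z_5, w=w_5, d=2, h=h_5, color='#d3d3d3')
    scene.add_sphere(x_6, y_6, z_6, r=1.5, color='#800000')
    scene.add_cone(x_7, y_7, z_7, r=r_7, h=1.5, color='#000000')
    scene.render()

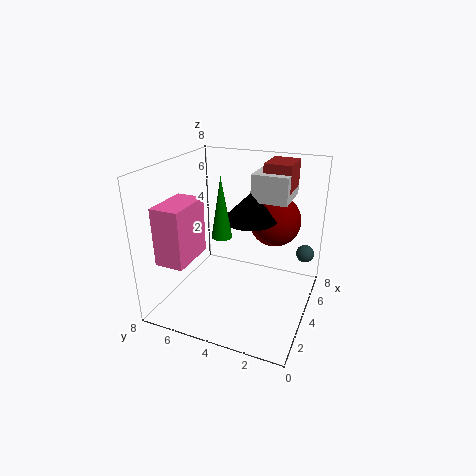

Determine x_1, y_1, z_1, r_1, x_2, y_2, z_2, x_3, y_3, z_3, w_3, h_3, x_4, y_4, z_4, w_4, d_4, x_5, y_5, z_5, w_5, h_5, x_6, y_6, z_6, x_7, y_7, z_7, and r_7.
x_1 = 2
y_1 = 4
z_1 = 5
r_1 = 0.5
x_2 = 5.5
y_2 = 0.5
z_2 = 3
x_3 = 5
y_3 = 1.5
z_3 = 6.5
w_3 = 2
h_3 = 1.5
x_4 = 0.5
y_4 = 5.5
z_4 = 3.5
w_4 = 2.5
d_4 = 1.5
x_5 = 4.5
y_5 = 1.5
z_5 = 6
w_5 = 2.5
h_5 = 1.5
x_6 = 6
y_6 = 2.5
z_6 = 4.5
x_7 = 4.5
y_7 = 3.5
z_7 = 5
r_7 = 1.5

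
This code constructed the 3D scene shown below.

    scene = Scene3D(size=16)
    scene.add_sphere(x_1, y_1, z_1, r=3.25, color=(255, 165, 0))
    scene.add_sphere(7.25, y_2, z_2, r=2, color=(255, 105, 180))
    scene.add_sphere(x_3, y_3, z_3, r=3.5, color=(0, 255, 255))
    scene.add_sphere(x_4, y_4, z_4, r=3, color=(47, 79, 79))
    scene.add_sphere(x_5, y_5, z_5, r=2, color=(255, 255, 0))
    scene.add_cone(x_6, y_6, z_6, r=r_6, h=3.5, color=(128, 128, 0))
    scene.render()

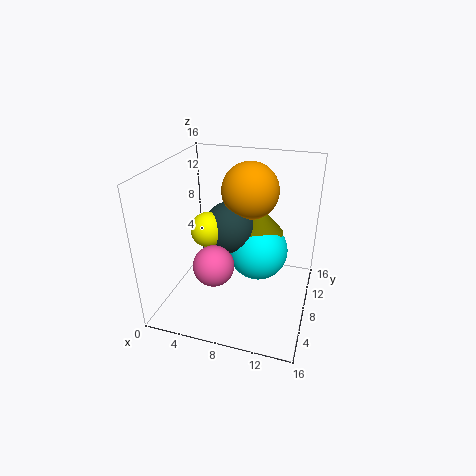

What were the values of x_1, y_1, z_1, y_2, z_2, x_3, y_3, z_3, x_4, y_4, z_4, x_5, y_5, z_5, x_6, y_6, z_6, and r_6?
x_1 = 8.5, y_1 = 11, z_1 = 12.5, y_2 = 2.5, z_2 = 7.75, x_3 = 9.75, y_3 = 10.5, z_3 = 5.25, x_4 = 6.5, y_4 = 9.75, z_4 = 8.25, x_5 = 4.5, y_5 = 8, z_5 = 8.5, x_6 = 9.5, y_6 = 11, z_6 = 7.5, r_6 = 3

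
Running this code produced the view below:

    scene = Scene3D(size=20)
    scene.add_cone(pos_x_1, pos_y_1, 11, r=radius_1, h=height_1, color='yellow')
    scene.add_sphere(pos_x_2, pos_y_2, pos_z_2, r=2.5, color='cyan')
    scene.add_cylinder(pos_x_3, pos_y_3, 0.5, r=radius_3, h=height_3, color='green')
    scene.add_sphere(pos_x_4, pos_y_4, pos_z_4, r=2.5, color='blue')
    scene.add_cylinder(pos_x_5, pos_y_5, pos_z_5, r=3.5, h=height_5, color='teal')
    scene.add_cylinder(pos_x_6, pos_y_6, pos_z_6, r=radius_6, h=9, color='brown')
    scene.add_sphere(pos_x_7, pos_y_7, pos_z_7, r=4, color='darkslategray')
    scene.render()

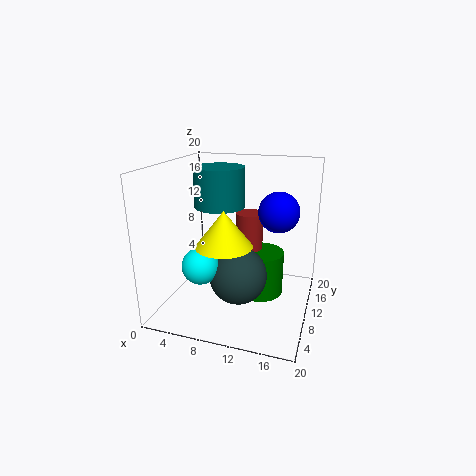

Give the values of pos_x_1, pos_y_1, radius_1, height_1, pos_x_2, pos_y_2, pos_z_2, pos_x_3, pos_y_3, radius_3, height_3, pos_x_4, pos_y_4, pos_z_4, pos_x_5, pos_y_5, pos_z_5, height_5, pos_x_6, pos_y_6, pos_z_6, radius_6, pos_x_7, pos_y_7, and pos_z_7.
pos_x_1 = 10
pos_y_1 = 4.5
radius_1 = 3.5
height_1 = 4.5
pos_x_2 = 6
pos_y_2 = 6
pos_z_2 = 7
pos_x_3 = 12.5
pos_y_3 = 13
radius_3 = 3.5
height_3 = 6.5
pos_x_4 = 16
pos_y_4 = 7.5
pos_z_4 = 15
pos_x_5 = 7
pos_y_5 = 11
pos_z_5 = 14
height_5 = 5.5
pos_x_6 = 10.5
pos_y_6 = 14
pos_z_6 = 3.5
radius_6 = 2
pos_x_7 = 10.5
pos_y_7 = 8.5
pos_z_7 = 5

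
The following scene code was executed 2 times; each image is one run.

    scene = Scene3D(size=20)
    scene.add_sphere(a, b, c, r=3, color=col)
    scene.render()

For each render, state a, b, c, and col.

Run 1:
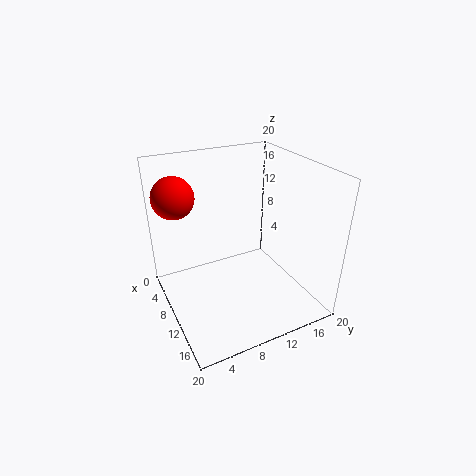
a = 4; b = 3; c = 15; col = 'red'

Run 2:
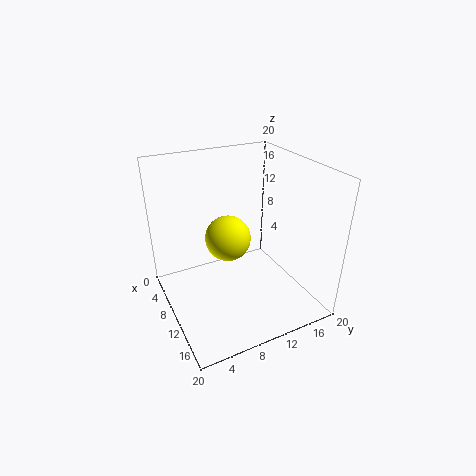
a = 11; b = 8; c = 11; col = 'yellow'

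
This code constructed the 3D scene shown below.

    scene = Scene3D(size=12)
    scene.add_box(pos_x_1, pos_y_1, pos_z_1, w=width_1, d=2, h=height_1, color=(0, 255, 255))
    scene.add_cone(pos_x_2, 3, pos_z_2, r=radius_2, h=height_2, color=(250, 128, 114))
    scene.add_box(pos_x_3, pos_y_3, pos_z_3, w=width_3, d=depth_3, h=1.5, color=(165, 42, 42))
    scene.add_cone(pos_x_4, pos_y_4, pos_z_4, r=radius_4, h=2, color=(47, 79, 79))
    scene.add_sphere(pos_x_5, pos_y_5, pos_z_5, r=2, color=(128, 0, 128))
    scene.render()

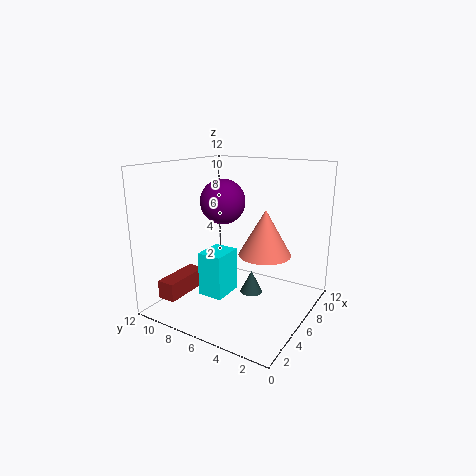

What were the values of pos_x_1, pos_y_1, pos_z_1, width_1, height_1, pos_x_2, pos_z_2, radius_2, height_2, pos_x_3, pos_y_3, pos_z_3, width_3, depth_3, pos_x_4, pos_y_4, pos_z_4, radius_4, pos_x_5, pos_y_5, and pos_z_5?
pos_x_1 = 2.5, pos_y_1 = 5.5, pos_z_1 = 2, width_1 = 2.5, height_1 = 3.5, pos_x_2 = 5, pos_z_2 = 5.5, radius_2 = 2, height_2 = 3.5, pos_x_3 = 1, pos_y_3 = 9, pos_z_3 = 1.5, width_3 = 4, depth_3 = 1.5, pos_x_4 = 7.5, pos_y_4 = 5.5, pos_z_4 = 0.5, radius_4 = 1, pos_x_5 = 7.5, pos_y_5 = 8.5, pos_z_5 = 8.5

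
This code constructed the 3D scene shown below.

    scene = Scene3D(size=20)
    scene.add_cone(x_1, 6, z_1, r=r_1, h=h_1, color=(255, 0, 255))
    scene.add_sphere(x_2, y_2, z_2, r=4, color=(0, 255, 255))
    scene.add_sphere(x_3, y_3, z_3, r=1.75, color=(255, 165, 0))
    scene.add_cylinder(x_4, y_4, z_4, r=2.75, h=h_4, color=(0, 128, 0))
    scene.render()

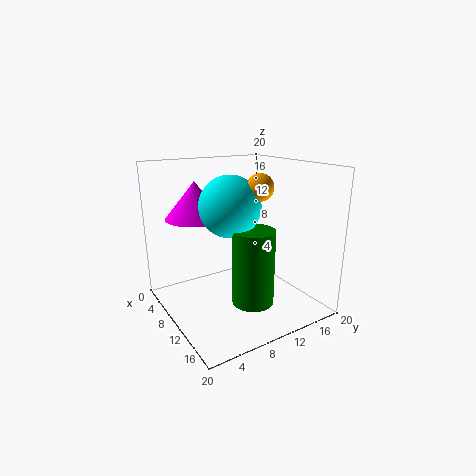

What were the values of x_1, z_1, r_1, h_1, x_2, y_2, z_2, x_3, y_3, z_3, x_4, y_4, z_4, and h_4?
x_1 = 5
z_1 = 12.25
r_1 = 4.25
h_1 = 5.25
x_2 = 11.25
y_2 = 8
z_2 = 15
x_3 = 13.5
y_3 = 11
z_3 = 17.5
x_4 = 14.5
y_4 = 9.5
z_4 = 2.5
h_4 = 10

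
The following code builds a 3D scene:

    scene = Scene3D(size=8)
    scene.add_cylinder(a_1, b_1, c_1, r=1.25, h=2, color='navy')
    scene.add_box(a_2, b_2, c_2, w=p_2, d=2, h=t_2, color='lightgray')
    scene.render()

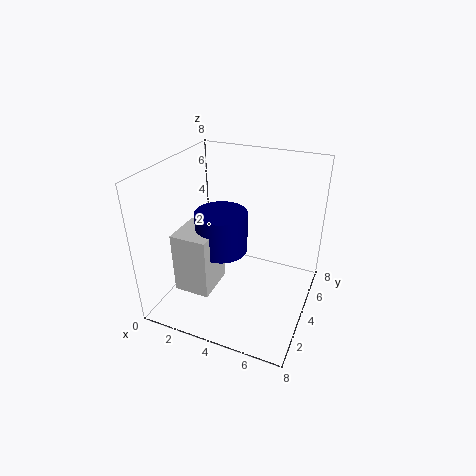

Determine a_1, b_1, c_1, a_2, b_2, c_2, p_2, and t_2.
a_1 = 4
b_1 = 2
c_1 = 4.5
a_2 = 2.25
b_2 = 0.25
c_2 = 2.75
p_2 = 1.75
t_2 = 3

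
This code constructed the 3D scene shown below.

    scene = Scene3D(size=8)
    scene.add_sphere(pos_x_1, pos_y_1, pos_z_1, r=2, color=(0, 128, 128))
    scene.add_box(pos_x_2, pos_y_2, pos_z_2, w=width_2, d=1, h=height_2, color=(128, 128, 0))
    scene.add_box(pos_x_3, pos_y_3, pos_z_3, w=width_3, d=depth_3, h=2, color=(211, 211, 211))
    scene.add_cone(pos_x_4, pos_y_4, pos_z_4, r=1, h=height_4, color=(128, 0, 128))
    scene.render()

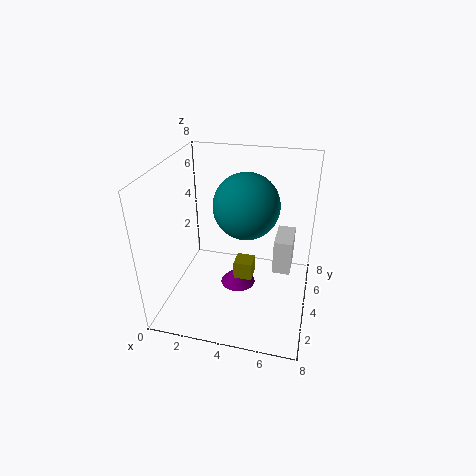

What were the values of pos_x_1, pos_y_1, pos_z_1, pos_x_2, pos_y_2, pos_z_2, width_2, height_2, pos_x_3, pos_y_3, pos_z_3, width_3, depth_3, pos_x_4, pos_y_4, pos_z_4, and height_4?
pos_x_1 = 4
pos_y_1 = 6
pos_z_1 = 5
pos_x_2 = 4
pos_y_2 = 3
pos_z_2 = 2
width_2 = 1
height_2 = 1
pos_x_3 = 6
pos_y_3 = 4
pos_z_3 = 2
width_3 = 1
depth_3 = 2
pos_x_4 = 4
pos_y_4 = 4
pos_z_4 = 1
height_4 = 1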